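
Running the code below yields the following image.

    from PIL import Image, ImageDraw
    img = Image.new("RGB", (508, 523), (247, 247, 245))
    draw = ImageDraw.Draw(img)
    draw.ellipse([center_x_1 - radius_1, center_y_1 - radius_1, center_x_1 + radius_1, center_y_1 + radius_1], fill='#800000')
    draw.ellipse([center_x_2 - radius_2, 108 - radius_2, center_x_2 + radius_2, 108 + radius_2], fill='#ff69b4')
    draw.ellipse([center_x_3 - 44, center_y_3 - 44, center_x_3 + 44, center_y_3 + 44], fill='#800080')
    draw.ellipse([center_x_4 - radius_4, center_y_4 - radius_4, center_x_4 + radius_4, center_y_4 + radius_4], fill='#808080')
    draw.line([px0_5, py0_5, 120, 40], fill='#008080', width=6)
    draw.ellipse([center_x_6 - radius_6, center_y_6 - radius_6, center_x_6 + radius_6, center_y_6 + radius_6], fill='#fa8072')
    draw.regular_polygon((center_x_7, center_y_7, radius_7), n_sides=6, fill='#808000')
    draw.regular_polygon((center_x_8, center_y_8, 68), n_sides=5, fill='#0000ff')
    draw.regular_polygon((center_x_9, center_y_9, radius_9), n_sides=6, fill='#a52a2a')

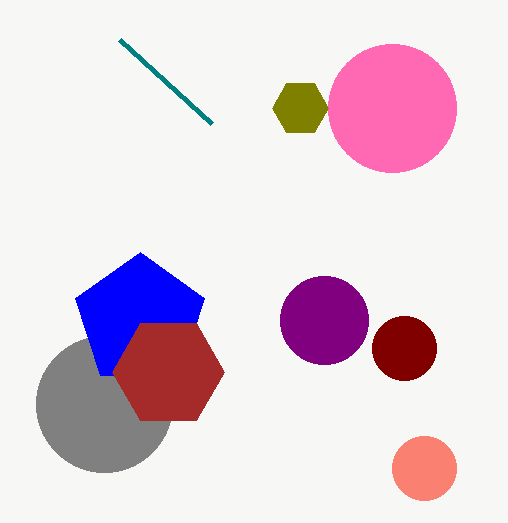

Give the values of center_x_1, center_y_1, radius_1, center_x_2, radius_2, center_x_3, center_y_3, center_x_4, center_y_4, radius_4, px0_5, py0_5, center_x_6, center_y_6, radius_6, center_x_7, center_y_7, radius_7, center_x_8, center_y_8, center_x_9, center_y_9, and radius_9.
center_x_1 = 404
center_y_1 = 348
radius_1 = 32
center_x_2 = 392
radius_2 = 64
center_x_3 = 324
center_y_3 = 320
center_x_4 = 104
center_y_4 = 404
radius_4 = 68
px0_5 = 212
py0_5 = 124
center_x_6 = 424
center_y_6 = 468
radius_6 = 32
center_x_7 = 300
center_y_7 = 108
radius_7 = 28
center_x_8 = 140
center_y_8 = 320
center_x_9 = 168
center_y_9 = 372
radius_9 = 56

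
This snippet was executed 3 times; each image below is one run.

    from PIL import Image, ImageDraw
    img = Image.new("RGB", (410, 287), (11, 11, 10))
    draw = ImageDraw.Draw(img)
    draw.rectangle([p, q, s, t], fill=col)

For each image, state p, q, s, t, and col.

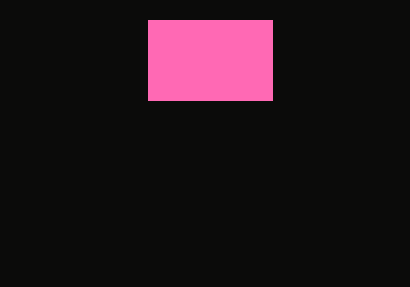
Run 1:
p = 148, q = 20, s = 272, t = 100, col = 'hotpink'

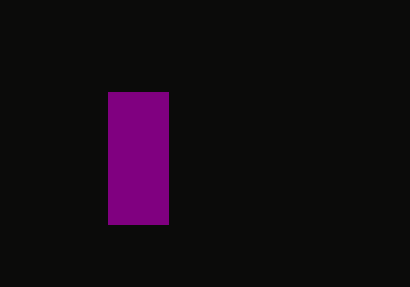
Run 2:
p = 108
q = 92
s = 168
t = 224
col = 'purple'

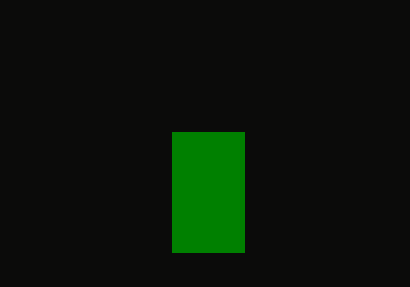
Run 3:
p = 172
q = 132
s = 244
t = 252
col = 'green'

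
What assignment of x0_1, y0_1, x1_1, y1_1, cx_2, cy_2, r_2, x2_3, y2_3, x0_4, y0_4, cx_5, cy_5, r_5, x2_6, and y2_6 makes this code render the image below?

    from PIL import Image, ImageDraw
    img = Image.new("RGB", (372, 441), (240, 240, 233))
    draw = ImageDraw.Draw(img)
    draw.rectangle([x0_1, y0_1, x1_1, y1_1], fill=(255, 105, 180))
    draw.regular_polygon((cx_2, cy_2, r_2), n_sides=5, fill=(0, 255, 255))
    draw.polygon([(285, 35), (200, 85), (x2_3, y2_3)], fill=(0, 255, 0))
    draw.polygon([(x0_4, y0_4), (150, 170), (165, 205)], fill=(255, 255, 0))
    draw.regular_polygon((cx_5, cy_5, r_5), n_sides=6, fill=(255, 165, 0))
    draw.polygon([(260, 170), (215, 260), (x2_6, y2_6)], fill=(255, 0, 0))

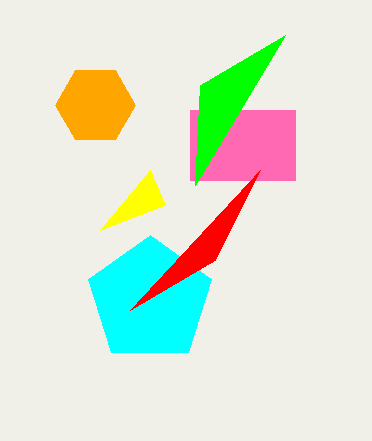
x0_1 = 190
y0_1 = 110
x1_1 = 295
y1_1 = 180
cx_2 = 150
cy_2 = 300
r_2 = 65
x2_3 = 195
y2_3 = 185
x0_4 = 100
y0_4 = 230
cx_5 = 95
cy_5 = 105
r_5 = 40
x2_6 = 130
y2_6 = 310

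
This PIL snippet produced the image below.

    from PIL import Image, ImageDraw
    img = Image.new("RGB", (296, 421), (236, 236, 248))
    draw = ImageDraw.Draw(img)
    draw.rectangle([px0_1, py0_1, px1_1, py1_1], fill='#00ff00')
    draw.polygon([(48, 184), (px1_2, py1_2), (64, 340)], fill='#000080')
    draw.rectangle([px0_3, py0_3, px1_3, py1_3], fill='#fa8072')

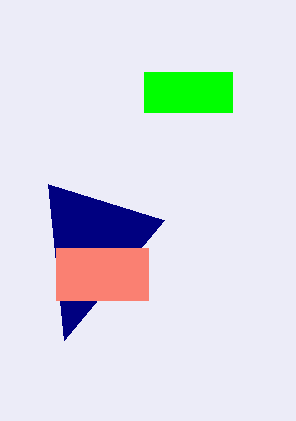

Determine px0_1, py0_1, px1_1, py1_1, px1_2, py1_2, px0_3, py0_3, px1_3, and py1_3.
px0_1 = 144, py0_1 = 72, px1_1 = 232, py1_1 = 112, px1_2 = 164, py1_2 = 220, px0_3 = 56, py0_3 = 248, px1_3 = 148, py1_3 = 300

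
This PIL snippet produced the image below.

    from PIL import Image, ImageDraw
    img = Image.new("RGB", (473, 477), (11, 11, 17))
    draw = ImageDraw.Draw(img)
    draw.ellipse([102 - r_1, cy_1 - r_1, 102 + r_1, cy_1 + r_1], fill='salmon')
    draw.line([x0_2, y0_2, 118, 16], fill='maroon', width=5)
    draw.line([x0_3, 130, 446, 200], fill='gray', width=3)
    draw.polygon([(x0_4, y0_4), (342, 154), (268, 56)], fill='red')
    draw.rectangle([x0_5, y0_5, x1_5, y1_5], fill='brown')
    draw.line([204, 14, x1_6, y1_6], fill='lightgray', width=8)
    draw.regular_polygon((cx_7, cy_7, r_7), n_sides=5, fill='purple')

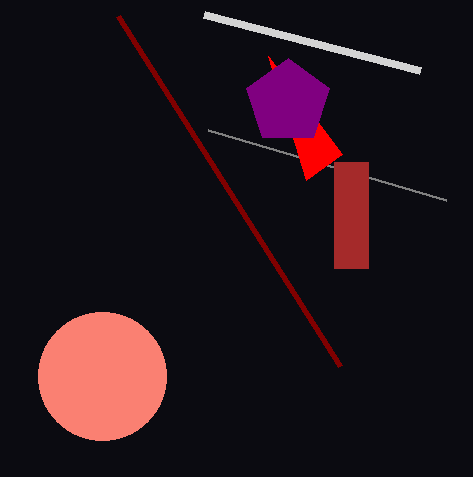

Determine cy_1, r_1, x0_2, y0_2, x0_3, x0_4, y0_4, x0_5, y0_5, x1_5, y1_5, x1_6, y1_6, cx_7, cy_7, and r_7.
cy_1 = 376, r_1 = 64, x0_2 = 340, y0_2 = 366, x0_3 = 208, x0_4 = 306, y0_4 = 180, x0_5 = 334, y0_5 = 162, x1_5 = 368, y1_5 = 268, x1_6 = 420, y1_6 = 70, cx_7 = 288, cy_7 = 102, r_7 = 44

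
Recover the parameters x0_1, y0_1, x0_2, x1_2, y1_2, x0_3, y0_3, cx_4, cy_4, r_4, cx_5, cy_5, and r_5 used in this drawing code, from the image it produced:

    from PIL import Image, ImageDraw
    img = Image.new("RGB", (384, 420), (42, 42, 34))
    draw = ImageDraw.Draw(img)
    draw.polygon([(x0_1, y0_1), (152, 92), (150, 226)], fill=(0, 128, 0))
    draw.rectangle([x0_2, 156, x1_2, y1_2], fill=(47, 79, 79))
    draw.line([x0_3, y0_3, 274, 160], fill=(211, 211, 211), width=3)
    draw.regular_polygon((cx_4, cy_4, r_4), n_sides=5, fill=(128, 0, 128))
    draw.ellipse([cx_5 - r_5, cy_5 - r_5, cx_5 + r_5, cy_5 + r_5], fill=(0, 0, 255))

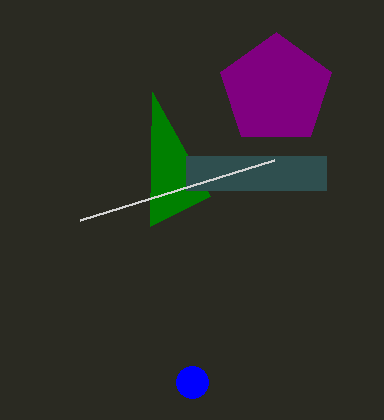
x0_1 = 210, y0_1 = 196, x0_2 = 186, x1_2 = 326, y1_2 = 190, x0_3 = 80, y0_3 = 220, cx_4 = 276, cy_4 = 90, r_4 = 58, cx_5 = 192, cy_5 = 382, r_5 = 16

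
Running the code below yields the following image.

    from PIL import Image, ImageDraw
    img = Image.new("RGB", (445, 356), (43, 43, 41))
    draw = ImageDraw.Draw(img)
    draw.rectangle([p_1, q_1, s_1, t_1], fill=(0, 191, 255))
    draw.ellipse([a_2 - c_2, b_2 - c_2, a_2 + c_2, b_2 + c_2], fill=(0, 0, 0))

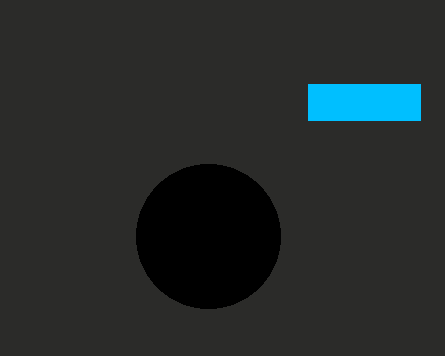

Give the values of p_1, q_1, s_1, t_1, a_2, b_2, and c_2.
p_1 = 308
q_1 = 84
s_1 = 420
t_1 = 120
a_2 = 208
b_2 = 236
c_2 = 72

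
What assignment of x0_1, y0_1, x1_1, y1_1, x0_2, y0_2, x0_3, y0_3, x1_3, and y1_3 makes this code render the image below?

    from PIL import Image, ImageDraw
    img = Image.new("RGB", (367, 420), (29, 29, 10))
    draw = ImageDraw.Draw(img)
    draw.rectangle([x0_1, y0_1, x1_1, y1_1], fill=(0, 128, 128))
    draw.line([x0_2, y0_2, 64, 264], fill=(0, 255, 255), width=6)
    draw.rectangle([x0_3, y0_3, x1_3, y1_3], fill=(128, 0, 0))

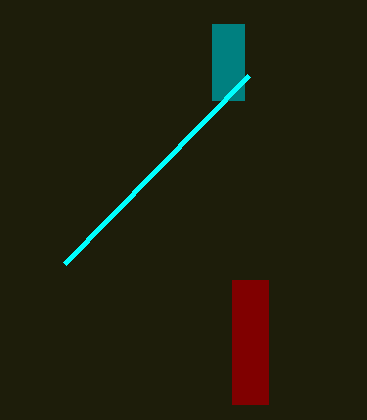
x0_1 = 212
y0_1 = 24
x1_1 = 244
y1_1 = 100
x0_2 = 248
y0_2 = 76
x0_3 = 232
y0_3 = 280
x1_3 = 268
y1_3 = 404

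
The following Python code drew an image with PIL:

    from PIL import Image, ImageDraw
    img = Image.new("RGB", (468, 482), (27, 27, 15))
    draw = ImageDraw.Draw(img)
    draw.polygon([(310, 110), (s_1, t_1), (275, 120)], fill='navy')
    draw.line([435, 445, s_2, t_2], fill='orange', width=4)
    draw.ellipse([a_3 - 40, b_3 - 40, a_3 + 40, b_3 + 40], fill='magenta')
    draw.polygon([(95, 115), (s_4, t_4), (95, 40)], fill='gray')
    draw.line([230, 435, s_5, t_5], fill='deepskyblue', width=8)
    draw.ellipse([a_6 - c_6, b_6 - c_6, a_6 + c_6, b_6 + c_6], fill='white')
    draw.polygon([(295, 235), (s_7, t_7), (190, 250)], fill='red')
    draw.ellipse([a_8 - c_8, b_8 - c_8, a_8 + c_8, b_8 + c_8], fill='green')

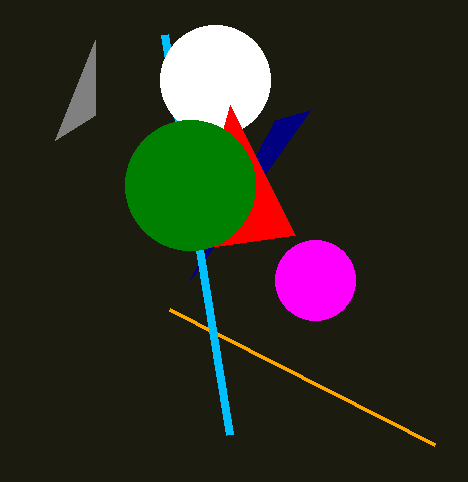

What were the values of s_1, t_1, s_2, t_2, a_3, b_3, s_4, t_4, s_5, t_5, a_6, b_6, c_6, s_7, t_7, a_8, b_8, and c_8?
s_1 = 190; t_1 = 280; s_2 = 170; t_2 = 310; a_3 = 315; b_3 = 280; s_4 = 55; t_4 = 140; s_5 = 165; t_5 = 35; a_6 = 215; b_6 = 80; c_6 = 55; s_7 = 230; t_7 = 105; a_8 = 190; b_8 = 185; c_8 = 65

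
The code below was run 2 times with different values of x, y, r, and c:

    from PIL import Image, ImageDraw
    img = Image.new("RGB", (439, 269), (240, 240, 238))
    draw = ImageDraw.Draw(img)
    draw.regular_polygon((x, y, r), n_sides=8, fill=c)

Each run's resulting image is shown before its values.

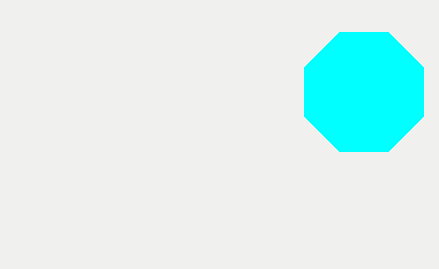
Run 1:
x = 364, y = 92, r = 64, c = 'cyan'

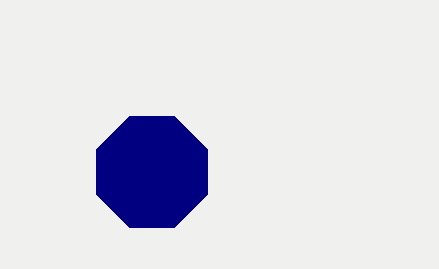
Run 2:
x = 152
y = 172
r = 60
c = 'navy'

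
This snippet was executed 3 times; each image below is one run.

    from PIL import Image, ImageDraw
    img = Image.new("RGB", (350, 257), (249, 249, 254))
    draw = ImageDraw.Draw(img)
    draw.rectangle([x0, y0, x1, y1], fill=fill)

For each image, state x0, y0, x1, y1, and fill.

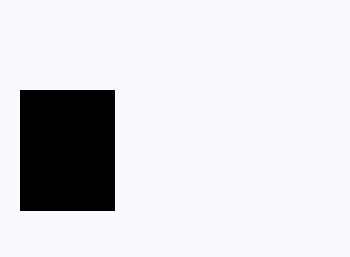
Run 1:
x0 = 20; y0 = 90; x1 = 114; y1 = 210; fill = 'black'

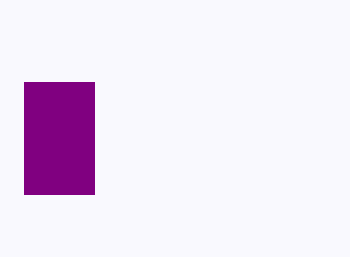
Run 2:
x0 = 24; y0 = 82; x1 = 94; y1 = 194; fill = 'purple'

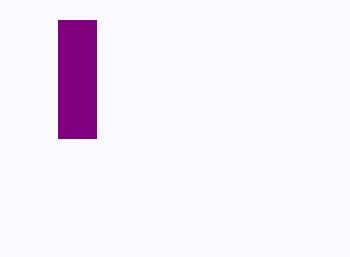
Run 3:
x0 = 58, y0 = 20, x1 = 96, y1 = 138, fill = 'purple'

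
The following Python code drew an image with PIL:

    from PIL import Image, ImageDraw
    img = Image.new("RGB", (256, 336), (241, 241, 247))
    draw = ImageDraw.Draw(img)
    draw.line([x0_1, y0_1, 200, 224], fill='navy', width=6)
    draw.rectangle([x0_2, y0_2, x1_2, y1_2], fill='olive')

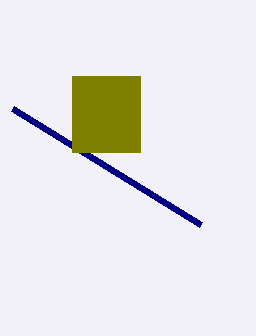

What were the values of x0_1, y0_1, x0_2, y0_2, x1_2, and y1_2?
x0_1 = 12
y0_1 = 108
x0_2 = 72
y0_2 = 76
x1_2 = 140
y1_2 = 152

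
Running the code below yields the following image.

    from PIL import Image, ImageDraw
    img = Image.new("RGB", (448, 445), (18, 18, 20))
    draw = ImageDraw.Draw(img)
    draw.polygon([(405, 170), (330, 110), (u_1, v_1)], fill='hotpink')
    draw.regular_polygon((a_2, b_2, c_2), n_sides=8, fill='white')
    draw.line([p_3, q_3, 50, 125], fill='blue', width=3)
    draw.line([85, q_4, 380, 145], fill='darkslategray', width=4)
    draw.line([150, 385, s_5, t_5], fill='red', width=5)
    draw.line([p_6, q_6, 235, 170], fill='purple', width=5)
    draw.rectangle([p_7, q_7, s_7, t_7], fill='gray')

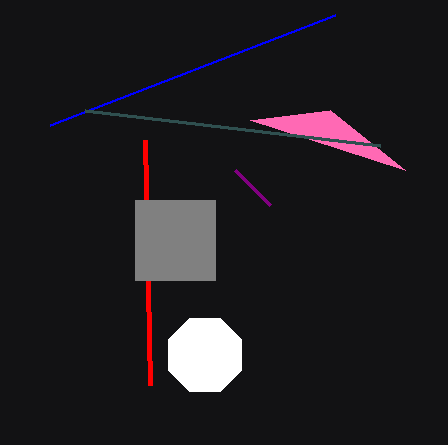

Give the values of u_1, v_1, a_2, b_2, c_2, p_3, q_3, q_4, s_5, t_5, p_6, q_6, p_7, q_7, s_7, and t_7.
u_1 = 250
v_1 = 120
a_2 = 205
b_2 = 355
c_2 = 40
p_3 = 335
q_3 = 15
q_4 = 110
s_5 = 145
t_5 = 140
p_6 = 270
q_6 = 205
p_7 = 135
q_7 = 200
s_7 = 215
t_7 = 280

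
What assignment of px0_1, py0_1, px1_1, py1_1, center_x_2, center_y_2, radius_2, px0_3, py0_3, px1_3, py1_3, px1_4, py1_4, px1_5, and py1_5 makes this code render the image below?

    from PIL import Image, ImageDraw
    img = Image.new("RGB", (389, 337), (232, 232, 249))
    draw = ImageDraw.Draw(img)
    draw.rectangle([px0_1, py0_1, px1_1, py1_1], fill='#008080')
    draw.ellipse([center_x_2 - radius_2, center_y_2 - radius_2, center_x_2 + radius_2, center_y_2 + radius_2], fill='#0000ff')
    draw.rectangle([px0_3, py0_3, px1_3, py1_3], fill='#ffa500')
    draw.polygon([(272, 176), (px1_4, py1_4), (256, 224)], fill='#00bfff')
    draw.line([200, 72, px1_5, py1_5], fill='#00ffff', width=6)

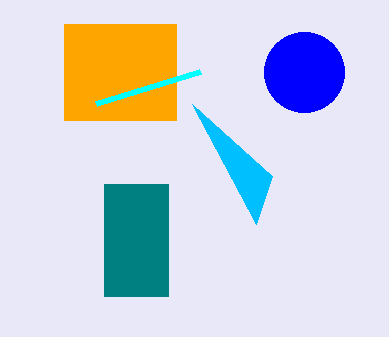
px0_1 = 104, py0_1 = 184, px1_1 = 168, py1_1 = 296, center_x_2 = 304, center_y_2 = 72, radius_2 = 40, px0_3 = 64, py0_3 = 24, px1_3 = 176, py1_3 = 120, px1_4 = 192, py1_4 = 104, px1_5 = 96, py1_5 = 104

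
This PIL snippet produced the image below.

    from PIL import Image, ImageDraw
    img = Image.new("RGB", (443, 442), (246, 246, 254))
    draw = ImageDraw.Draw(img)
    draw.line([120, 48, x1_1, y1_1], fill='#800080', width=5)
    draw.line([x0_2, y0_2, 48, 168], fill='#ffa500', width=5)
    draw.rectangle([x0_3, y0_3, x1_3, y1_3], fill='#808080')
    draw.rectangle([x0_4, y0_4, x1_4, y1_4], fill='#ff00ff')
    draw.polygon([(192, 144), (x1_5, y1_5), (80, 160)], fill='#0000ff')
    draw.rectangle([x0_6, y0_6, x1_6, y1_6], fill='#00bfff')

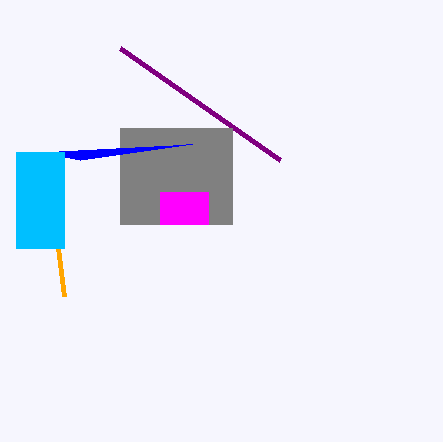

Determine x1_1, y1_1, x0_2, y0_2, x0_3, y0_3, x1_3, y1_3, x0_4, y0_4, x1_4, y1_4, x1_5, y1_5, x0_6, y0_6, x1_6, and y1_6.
x1_1 = 280, y1_1 = 160, x0_2 = 64, y0_2 = 296, x0_3 = 120, y0_3 = 128, x1_3 = 232, y1_3 = 224, x0_4 = 160, y0_4 = 192, x1_4 = 208, y1_4 = 224, x1_5 = 40, y1_5 = 152, x0_6 = 16, y0_6 = 152, x1_6 = 64, y1_6 = 248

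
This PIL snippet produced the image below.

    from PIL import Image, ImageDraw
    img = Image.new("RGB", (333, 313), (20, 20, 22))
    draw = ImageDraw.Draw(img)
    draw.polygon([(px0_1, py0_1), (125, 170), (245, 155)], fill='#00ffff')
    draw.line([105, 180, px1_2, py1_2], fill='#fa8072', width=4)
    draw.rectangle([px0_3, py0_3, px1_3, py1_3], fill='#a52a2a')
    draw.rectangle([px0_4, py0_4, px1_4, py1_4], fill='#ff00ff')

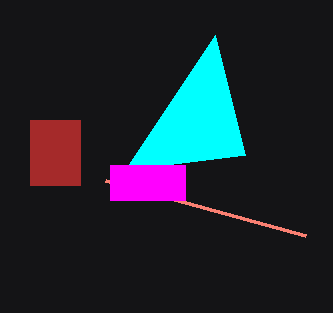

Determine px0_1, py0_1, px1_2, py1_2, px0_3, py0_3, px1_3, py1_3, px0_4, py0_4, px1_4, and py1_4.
px0_1 = 215
py0_1 = 35
px1_2 = 305
py1_2 = 235
px0_3 = 30
py0_3 = 120
px1_3 = 80
py1_3 = 185
px0_4 = 110
py0_4 = 165
px1_4 = 185
py1_4 = 200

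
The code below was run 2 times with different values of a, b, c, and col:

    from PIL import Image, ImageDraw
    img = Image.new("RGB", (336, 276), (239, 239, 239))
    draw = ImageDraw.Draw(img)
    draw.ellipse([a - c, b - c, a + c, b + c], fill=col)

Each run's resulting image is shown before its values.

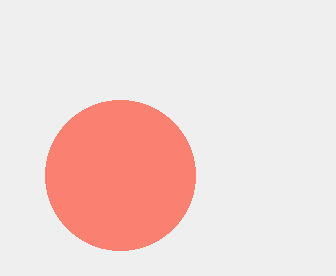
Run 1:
a = 120, b = 175, c = 75, col = 'salmon'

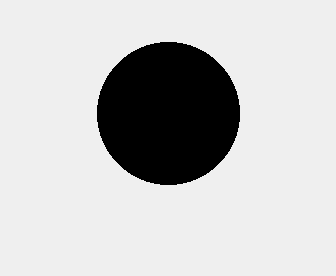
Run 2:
a = 168, b = 113, c = 71, col = 'black'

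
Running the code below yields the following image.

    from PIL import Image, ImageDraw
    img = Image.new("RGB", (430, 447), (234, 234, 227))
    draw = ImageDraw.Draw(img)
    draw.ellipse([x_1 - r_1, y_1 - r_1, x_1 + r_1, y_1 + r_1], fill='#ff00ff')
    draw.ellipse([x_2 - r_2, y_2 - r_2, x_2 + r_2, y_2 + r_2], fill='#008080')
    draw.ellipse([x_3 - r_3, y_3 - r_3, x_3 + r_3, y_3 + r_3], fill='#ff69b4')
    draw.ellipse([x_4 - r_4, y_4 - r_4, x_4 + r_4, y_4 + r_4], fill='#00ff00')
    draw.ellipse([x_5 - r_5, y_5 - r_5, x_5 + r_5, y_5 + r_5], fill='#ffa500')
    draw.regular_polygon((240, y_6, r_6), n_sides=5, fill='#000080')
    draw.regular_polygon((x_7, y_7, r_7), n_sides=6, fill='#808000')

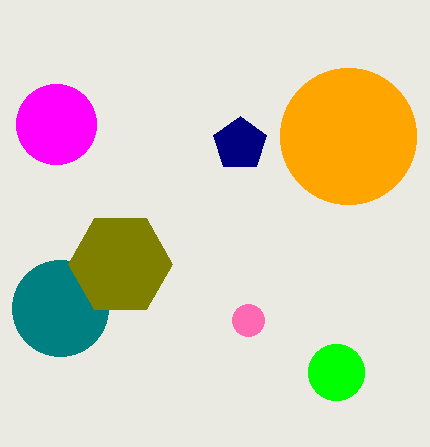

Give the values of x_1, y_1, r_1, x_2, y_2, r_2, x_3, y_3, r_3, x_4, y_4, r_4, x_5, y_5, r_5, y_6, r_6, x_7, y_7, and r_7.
x_1 = 56, y_1 = 124, r_1 = 40, x_2 = 60, y_2 = 308, r_2 = 48, x_3 = 248, y_3 = 320, r_3 = 16, x_4 = 336, y_4 = 372, r_4 = 28, x_5 = 348, y_5 = 136, r_5 = 68, y_6 = 144, r_6 = 28, x_7 = 120, y_7 = 264, r_7 = 52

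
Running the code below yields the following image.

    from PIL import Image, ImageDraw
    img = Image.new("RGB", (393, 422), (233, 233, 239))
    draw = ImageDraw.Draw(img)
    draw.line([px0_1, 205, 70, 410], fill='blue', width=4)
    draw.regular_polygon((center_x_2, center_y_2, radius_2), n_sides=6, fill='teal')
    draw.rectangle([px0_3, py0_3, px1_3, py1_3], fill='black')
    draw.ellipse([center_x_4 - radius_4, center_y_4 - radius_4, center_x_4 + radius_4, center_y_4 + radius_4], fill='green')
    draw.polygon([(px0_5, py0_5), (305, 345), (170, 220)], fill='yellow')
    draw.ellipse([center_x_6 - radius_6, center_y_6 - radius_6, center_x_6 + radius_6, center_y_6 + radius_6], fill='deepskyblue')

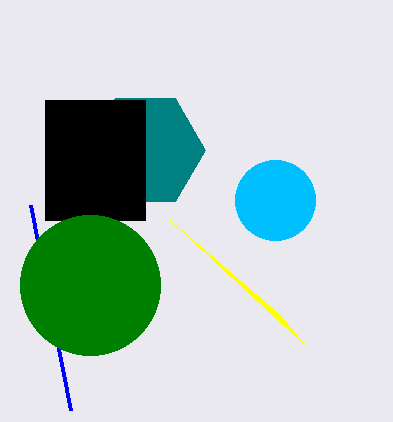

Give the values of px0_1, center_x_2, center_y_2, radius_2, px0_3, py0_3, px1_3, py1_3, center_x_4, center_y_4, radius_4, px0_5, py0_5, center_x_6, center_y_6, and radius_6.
px0_1 = 30
center_x_2 = 145
center_y_2 = 150
radius_2 = 60
px0_3 = 45
py0_3 = 100
px1_3 = 145
py1_3 = 220
center_x_4 = 90
center_y_4 = 285
radius_4 = 70
px0_5 = 280
py0_5 = 315
center_x_6 = 275
center_y_6 = 200
radius_6 = 40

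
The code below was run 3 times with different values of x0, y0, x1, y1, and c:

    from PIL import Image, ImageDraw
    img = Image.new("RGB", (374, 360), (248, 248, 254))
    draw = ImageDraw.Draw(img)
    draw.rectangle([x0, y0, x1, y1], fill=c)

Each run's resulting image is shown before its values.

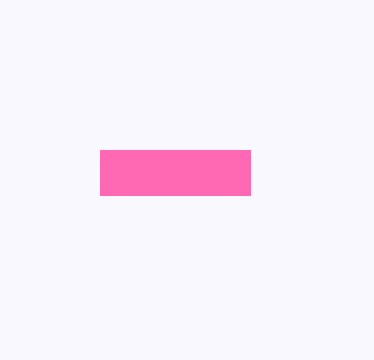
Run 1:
x0 = 100
y0 = 150
x1 = 250
y1 = 195
c = 'hotpink'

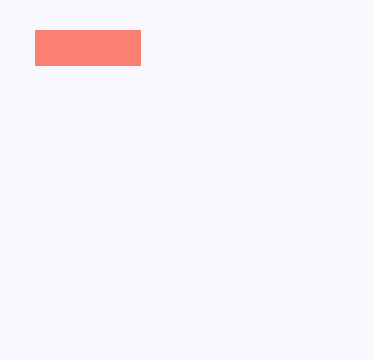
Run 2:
x0 = 35; y0 = 30; x1 = 140; y1 = 65; c = 'salmon'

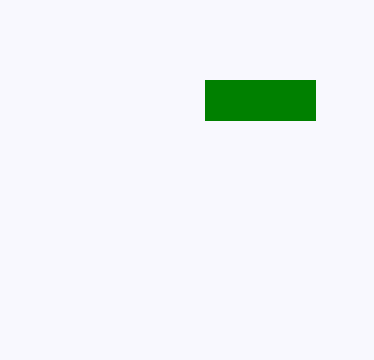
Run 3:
x0 = 205
y0 = 80
x1 = 315
y1 = 120
c = 'green'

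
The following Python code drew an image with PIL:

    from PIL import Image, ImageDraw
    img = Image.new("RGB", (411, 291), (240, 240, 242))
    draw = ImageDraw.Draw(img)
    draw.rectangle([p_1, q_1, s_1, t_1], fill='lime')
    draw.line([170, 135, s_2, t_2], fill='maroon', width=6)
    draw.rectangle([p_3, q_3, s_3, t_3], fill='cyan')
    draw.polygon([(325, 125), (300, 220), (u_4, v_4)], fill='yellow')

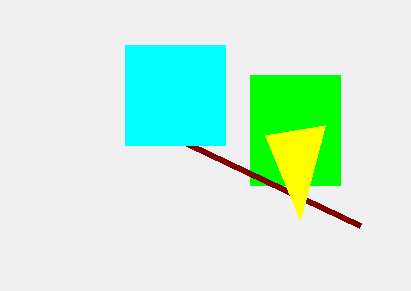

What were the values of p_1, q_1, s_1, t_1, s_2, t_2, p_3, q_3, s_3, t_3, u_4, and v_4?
p_1 = 250, q_1 = 75, s_1 = 340, t_1 = 185, s_2 = 360, t_2 = 225, p_3 = 125, q_3 = 45, s_3 = 225, t_3 = 145, u_4 = 265, v_4 = 135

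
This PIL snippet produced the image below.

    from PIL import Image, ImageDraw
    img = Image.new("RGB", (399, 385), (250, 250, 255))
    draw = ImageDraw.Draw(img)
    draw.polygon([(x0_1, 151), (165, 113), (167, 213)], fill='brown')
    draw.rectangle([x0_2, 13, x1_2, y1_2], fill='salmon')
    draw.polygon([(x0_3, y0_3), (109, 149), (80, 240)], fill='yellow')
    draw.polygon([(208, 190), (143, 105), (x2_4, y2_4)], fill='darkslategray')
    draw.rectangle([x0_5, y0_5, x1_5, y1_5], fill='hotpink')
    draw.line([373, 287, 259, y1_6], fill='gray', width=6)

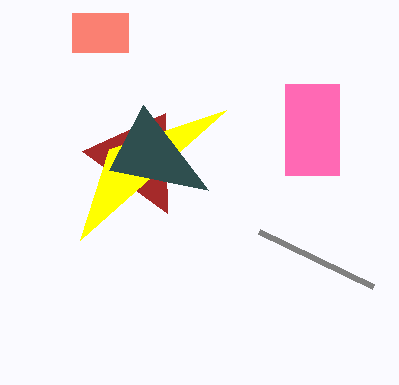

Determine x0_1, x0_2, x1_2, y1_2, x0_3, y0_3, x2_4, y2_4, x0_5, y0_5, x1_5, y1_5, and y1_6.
x0_1 = 82
x0_2 = 72
x1_2 = 128
y1_2 = 52
x0_3 = 226
y0_3 = 110
x2_4 = 109
y2_4 = 170
x0_5 = 285
y0_5 = 84
x1_5 = 339
y1_5 = 175
y1_6 = 232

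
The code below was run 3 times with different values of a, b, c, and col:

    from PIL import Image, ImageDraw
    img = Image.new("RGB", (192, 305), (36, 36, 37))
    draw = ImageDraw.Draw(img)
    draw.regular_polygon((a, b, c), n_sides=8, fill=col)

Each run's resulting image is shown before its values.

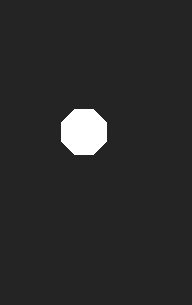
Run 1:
a = 84
b = 132
c = 24
col = 'white'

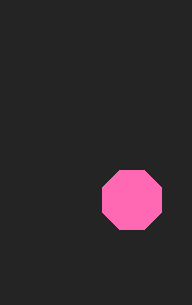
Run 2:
a = 132
b = 200
c = 32
col = 'hotpink'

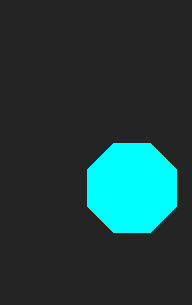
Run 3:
a = 132, b = 188, c = 48, col = 'cyan'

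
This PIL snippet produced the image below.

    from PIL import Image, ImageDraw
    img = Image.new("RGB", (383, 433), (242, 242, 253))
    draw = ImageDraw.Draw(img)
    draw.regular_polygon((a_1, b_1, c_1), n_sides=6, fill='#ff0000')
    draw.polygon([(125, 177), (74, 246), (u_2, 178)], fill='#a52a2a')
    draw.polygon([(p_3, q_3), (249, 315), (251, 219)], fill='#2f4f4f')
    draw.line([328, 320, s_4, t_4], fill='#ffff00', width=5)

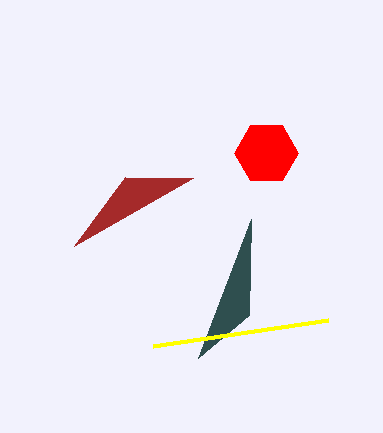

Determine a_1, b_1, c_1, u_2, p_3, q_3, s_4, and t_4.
a_1 = 266
b_1 = 153
c_1 = 32
u_2 = 193
p_3 = 198
q_3 = 358
s_4 = 153
t_4 = 346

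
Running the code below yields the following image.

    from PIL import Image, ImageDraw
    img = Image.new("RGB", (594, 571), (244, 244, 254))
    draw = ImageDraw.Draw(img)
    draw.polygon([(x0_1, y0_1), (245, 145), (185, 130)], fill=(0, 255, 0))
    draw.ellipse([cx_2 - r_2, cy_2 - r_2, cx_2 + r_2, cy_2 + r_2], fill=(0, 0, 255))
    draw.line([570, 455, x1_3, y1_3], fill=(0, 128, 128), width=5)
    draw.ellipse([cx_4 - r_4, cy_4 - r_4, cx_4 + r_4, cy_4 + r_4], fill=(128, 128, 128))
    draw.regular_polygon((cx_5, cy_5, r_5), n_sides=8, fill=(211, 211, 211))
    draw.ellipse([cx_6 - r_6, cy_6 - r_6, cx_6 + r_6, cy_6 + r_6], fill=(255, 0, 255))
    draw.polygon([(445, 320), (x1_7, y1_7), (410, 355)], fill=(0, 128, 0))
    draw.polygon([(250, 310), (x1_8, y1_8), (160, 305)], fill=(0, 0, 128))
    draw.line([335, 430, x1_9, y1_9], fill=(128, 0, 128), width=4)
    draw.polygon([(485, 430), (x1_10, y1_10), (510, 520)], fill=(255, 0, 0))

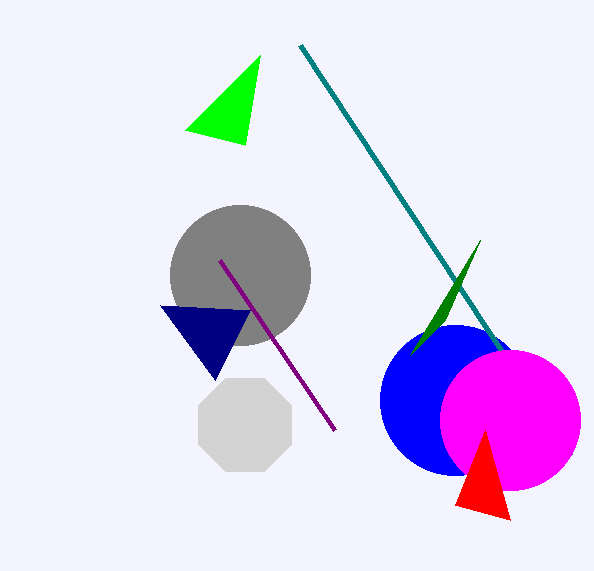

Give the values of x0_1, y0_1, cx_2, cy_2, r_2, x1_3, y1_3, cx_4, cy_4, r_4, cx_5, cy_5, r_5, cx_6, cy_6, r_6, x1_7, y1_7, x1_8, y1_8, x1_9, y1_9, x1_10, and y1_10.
x0_1 = 260, y0_1 = 55, cx_2 = 455, cy_2 = 400, r_2 = 75, x1_3 = 300, y1_3 = 45, cx_4 = 240, cy_4 = 275, r_4 = 70, cx_5 = 245, cy_5 = 425, r_5 = 50, cx_6 = 510, cy_6 = 420, r_6 = 70, x1_7 = 480, y1_7 = 240, x1_8 = 215, y1_8 = 380, x1_9 = 220, y1_9 = 260, x1_10 = 455, y1_10 = 505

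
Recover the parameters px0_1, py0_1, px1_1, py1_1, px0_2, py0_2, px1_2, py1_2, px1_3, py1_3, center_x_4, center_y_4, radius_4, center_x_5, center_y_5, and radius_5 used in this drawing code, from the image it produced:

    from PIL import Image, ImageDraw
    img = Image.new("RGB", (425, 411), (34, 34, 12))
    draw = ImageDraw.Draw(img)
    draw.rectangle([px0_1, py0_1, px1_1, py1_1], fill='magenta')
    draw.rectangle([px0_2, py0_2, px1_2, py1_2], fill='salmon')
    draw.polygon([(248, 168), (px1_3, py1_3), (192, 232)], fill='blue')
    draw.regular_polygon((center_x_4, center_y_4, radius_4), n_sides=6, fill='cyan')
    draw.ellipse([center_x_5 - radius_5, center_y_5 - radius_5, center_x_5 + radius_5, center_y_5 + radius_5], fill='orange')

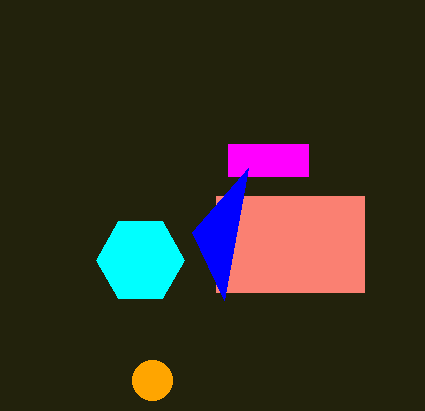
px0_1 = 228, py0_1 = 144, px1_1 = 308, py1_1 = 176, px0_2 = 216, py0_2 = 196, px1_2 = 364, py1_2 = 292, px1_3 = 224, py1_3 = 300, center_x_4 = 140, center_y_4 = 260, radius_4 = 44, center_x_5 = 152, center_y_5 = 380, radius_5 = 20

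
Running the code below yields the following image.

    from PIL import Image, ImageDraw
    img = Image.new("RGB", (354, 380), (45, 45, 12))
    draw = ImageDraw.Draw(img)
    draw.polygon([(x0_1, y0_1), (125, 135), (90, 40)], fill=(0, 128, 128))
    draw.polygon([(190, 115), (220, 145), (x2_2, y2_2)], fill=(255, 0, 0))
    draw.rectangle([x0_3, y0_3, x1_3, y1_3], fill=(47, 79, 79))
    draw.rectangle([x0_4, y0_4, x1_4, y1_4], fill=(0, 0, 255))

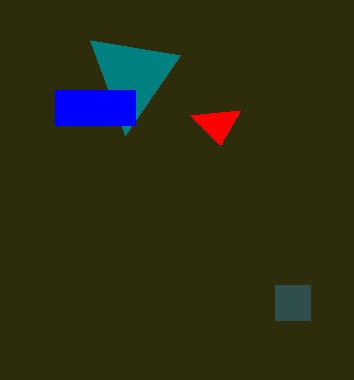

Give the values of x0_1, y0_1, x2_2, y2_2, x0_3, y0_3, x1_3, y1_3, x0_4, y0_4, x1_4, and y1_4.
x0_1 = 180; y0_1 = 55; x2_2 = 240; y2_2 = 110; x0_3 = 275; y0_3 = 285; x1_3 = 310; y1_3 = 320; x0_4 = 55; y0_4 = 90; x1_4 = 135; y1_4 = 125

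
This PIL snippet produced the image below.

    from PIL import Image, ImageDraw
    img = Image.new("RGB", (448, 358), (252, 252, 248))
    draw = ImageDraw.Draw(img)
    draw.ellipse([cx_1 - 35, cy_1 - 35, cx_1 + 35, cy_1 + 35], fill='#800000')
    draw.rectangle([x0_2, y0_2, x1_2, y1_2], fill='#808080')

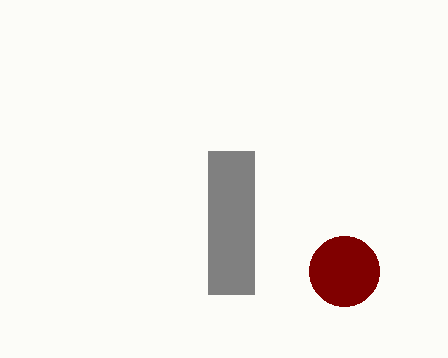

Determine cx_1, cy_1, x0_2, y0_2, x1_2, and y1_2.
cx_1 = 344, cy_1 = 271, x0_2 = 208, y0_2 = 151, x1_2 = 254, y1_2 = 294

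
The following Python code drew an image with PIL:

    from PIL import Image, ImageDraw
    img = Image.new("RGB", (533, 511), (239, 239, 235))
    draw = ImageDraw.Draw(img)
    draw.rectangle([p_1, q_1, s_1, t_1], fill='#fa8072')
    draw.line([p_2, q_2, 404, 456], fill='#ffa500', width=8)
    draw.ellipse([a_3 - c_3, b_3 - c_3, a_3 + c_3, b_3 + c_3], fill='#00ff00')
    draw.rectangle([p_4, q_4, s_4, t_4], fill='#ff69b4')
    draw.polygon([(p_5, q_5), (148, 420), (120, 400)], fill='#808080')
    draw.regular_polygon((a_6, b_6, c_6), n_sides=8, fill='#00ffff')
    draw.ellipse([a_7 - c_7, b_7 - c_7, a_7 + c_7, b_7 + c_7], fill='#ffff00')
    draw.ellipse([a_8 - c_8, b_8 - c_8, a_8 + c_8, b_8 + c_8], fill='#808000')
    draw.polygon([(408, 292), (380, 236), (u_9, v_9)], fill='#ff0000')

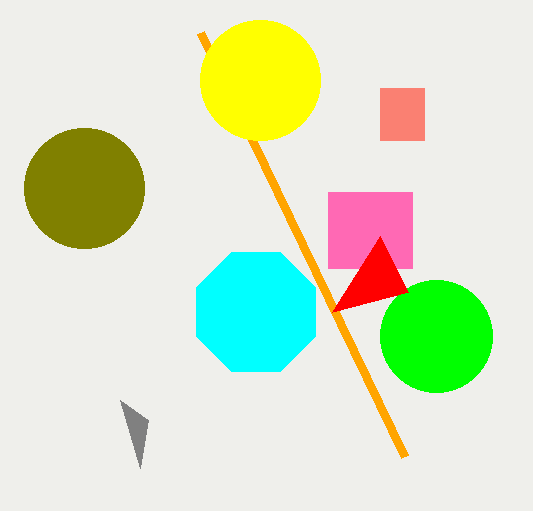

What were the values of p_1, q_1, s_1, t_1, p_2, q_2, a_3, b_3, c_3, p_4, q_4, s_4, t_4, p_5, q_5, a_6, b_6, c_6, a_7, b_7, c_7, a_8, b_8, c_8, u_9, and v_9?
p_1 = 380; q_1 = 88; s_1 = 424; t_1 = 140; p_2 = 200; q_2 = 32; a_3 = 436; b_3 = 336; c_3 = 56; p_4 = 328; q_4 = 192; s_4 = 412; t_4 = 268; p_5 = 140; q_5 = 468; a_6 = 256; b_6 = 312; c_6 = 64; a_7 = 260; b_7 = 80; c_7 = 60; a_8 = 84; b_8 = 188; c_8 = 60; u_9 = 332; v_9 = 312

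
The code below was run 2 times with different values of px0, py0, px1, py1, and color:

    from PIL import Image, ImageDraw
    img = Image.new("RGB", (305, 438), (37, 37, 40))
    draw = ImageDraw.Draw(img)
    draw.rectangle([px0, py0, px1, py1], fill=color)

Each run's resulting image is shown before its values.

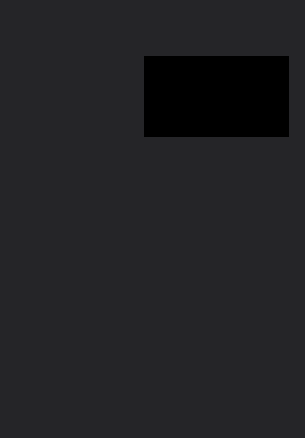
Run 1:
px0 = 144; py0 = 56; px1 = 288; py1 = 136; color = 'black'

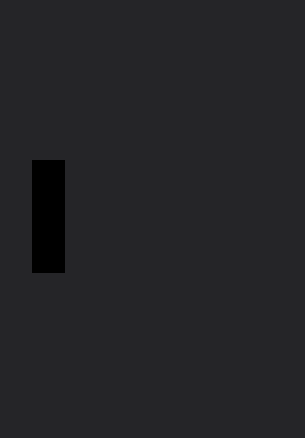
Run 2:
px0 = 32
py0 = 160
px1 = 64
py1 = 272
color = 'black'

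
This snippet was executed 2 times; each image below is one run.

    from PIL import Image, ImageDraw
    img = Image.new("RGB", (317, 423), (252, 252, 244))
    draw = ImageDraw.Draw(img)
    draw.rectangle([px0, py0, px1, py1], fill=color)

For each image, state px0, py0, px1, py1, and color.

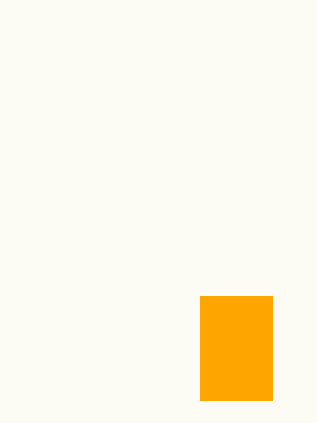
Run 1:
px0 = 200
py0 = 296
px1 = 272
py1 = 400
color = 'orange'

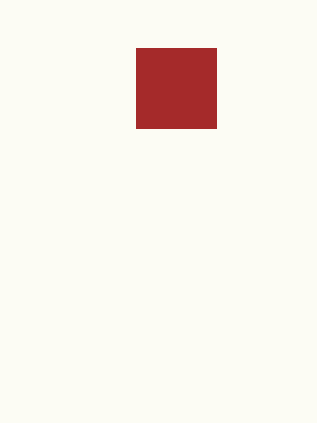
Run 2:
px0 = 136, py0 = 48, px1 = 216, py1 = 128, color = 'brown'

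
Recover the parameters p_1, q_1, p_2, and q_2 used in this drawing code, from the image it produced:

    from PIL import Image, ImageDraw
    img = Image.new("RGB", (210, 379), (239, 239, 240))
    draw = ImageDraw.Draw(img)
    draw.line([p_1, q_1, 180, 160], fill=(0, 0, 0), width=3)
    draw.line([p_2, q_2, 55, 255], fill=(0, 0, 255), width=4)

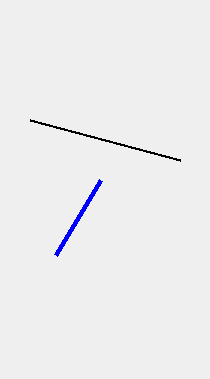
p_1 = 30; q_1 = 120; p_2 = 100; q_2 = 180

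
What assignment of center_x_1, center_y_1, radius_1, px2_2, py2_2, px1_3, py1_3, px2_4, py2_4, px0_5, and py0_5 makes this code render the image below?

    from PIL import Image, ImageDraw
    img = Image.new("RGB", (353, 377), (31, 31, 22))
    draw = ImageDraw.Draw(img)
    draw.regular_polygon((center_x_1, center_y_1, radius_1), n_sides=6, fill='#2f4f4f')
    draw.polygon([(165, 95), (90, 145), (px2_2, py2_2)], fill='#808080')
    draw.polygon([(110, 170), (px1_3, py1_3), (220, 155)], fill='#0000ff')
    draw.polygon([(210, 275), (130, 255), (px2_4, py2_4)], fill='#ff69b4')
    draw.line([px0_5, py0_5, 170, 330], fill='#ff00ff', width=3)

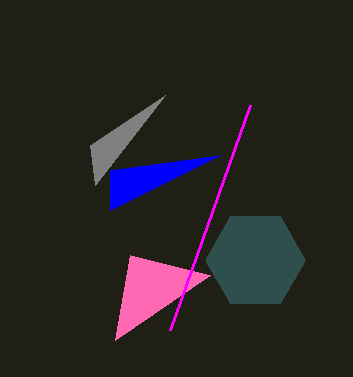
center_x_1 = 255; center_y_1 = 260; radius_1 = 50; px2_2 = 95; py2_2 = 185; px1_3 = 110; py1_3 = 210; px2_4 = 115; py2_4 = 340; px0_5 = 250; py0_5 = 105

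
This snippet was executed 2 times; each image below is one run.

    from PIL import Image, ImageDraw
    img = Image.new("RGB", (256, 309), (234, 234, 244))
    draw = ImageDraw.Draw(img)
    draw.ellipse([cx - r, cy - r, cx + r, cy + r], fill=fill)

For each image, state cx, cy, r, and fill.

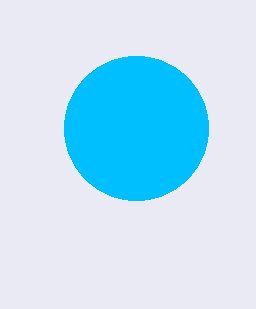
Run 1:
cx = 136, cy = 128, r = 72, fill = 'deepskyblue'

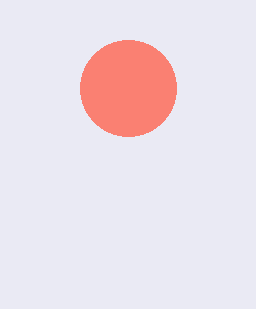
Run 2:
cx = 128; cy = 88; r = 48; fill = 'salmon'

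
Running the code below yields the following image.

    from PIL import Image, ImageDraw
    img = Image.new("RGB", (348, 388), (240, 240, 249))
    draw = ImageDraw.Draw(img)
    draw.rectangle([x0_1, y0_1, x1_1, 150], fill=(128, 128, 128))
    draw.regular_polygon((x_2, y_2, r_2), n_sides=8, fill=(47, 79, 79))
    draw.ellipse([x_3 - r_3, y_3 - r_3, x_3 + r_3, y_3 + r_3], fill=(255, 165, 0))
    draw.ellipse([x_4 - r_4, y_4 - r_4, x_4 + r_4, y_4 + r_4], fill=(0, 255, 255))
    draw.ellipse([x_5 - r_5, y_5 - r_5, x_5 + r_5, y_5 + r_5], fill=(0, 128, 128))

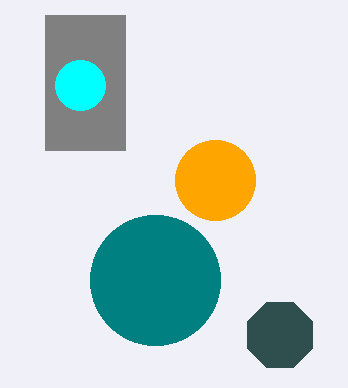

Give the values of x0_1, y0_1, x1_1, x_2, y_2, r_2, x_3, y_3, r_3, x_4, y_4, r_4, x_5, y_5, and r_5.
x0_1 = 45
y0_1 = 15
x1_1 = 125
x_2 = 280
y_2 = 335
r_2 = 35
x_3 = 215
y_3 = 180
r_3 = 40
x_4 = 80
y_4 = 85
r_4 = 25
x_5 = 155
y_5 = 280
r_5 = 65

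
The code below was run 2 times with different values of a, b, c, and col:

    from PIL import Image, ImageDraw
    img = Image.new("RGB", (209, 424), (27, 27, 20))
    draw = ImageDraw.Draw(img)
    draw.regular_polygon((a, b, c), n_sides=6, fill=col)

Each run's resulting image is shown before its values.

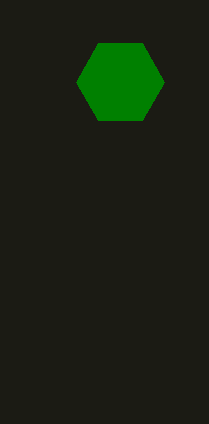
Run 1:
a = 120; b = 82; c = 44; col = 'green'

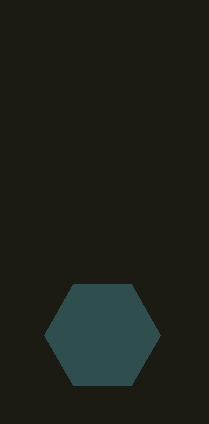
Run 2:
a = 102, b = 335, c = 58, col = 'darkslategray'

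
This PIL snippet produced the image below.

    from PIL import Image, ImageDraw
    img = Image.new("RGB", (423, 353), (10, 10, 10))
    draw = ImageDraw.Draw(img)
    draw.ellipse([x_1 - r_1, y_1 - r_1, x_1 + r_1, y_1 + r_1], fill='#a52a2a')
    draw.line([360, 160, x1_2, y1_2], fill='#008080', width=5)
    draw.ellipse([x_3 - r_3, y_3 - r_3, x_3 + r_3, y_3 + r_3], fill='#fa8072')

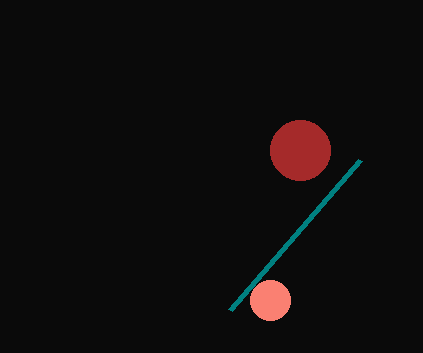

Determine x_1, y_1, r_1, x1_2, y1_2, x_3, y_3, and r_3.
x_1 = 300; y_1 = 150; r_1 = 30; x1_2 = 230; y1_2 = 310; x_3 = 270; y_3 = 300; r_3 = 20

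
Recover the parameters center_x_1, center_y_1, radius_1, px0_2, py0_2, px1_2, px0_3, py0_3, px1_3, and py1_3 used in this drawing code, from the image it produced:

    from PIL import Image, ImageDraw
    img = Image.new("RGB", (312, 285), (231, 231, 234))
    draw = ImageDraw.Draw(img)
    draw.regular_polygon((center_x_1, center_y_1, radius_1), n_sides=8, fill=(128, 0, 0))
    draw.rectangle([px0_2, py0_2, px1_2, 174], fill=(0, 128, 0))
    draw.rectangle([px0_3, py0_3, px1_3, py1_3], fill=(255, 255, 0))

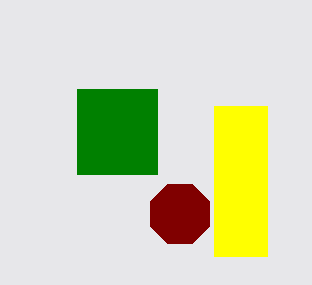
center_x_1 = 180, center_y_1 = 214, radius_1 = 32, px0_2 = 77, py0_2 = 89, px1_2 = 157, px0_3 = 214, py0_3 = 106, px1_3 = 267, py1_3 = 256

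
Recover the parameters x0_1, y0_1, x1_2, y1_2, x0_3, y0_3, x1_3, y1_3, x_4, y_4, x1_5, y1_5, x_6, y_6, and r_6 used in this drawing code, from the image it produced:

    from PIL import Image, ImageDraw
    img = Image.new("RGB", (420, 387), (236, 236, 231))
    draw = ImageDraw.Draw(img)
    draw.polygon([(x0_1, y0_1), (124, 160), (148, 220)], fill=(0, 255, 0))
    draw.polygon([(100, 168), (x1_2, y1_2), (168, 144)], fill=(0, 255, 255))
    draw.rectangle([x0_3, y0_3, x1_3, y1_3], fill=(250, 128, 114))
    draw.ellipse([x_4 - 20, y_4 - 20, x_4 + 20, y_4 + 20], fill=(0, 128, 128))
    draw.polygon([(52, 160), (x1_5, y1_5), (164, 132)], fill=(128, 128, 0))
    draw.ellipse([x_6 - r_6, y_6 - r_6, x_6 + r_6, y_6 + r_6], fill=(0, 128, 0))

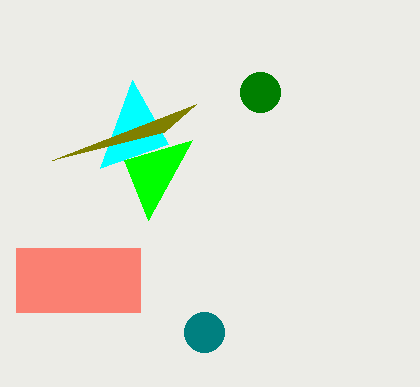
x0_1 = 192, y0_1 = 140, x1_2 = 132, y1_2 = 80, x0_3 = 16, y0_3 = 248, x1_3 = 140, y1_3 = 312, x_4 = 204, y_4 = 332, x1_5 = 196, y1_5 = 104, x_6 = 260, y_6 = 92, r_6 = 20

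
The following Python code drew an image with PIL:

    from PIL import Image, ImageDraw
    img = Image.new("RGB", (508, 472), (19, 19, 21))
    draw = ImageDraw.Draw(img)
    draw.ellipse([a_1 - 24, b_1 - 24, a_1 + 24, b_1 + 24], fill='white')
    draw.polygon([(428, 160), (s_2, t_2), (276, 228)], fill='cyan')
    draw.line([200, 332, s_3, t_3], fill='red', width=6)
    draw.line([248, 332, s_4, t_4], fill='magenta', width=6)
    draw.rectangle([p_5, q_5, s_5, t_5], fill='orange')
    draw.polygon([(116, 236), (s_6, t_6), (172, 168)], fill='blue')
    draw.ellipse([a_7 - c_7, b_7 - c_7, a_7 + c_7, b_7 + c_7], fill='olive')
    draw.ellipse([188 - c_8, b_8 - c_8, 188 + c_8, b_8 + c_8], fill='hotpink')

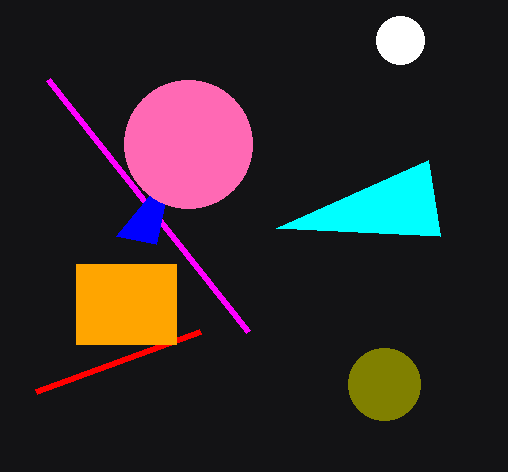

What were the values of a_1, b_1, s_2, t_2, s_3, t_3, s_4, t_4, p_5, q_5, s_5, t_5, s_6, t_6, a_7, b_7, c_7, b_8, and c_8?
a_1 = 400; b_1 = 40; s_2 = 440; t_2 = 236; s_3 = 36; t_3 = 392; s_4 = 48; t_4 = 80; p_5 = 76; q_5 = 264; s_5 = 176; t_5 = 344; s_6 = 156; t_6 = 244; a_7 = 384; b_7 = 384; c_7 = 36; b_8 = 144; c_8 = 64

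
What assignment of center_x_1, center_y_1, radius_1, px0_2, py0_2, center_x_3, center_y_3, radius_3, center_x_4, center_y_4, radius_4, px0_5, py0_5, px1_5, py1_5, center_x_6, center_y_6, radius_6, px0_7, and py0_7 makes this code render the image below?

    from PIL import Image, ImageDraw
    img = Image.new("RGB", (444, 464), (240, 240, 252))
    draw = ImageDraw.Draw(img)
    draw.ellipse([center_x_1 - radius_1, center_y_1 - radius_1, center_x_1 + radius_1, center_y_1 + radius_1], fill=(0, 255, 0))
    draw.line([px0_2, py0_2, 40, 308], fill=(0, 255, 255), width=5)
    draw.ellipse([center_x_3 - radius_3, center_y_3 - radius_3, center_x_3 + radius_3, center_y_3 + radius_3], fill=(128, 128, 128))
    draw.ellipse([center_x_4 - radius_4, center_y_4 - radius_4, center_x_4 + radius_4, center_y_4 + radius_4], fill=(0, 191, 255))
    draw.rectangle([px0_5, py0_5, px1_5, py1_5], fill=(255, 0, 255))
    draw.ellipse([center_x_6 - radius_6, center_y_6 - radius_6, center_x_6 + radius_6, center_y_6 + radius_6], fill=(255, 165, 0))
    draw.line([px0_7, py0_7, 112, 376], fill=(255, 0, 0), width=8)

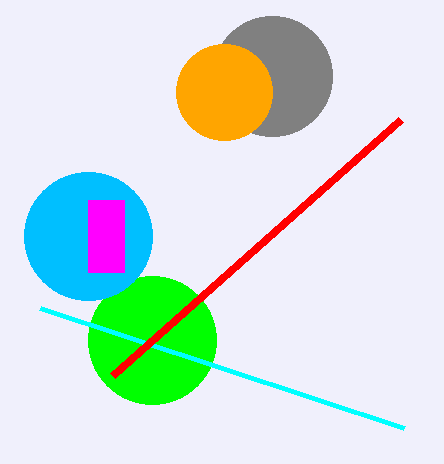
center_x_1 = 152, center_y_1 = 340, radius_1 = 64, px0_2 = 404, py0_2 = 428, center_x_3 = 272, center_y_3 = 76, radius_3 = 60, center_x_4 = 88, center_y_4 = 236, radius_4 = 64, px0_5 = 88, py0_5 = 200, px1_5 = 124, py1_5 = 272, center_x_6 = 224, center_y_6 = 92, radius_6 = 48, px0_7 = 400, py0_7 = 120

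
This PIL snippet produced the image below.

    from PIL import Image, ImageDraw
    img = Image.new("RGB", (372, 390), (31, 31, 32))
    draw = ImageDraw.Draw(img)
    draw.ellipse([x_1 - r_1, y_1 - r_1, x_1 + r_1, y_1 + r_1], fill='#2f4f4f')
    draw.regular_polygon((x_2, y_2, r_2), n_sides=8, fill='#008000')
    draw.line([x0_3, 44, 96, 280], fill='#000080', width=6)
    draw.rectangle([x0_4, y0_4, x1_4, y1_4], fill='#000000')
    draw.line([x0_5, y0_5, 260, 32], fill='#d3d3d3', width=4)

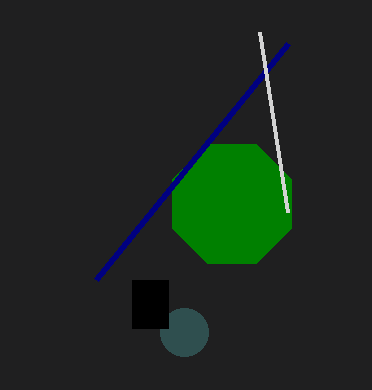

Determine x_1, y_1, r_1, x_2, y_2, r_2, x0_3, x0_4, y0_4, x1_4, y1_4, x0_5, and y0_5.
x_1 = 184
y_1 = 332
r_1 = 24
x_2 = 232
y_2 = 204
r_2 = 64
x0_3 = 288
x0_4 = 132
y0_4 = 280
x1_4 = 168
y1_4 = 328
x0_5 = 288
y0_5 = 212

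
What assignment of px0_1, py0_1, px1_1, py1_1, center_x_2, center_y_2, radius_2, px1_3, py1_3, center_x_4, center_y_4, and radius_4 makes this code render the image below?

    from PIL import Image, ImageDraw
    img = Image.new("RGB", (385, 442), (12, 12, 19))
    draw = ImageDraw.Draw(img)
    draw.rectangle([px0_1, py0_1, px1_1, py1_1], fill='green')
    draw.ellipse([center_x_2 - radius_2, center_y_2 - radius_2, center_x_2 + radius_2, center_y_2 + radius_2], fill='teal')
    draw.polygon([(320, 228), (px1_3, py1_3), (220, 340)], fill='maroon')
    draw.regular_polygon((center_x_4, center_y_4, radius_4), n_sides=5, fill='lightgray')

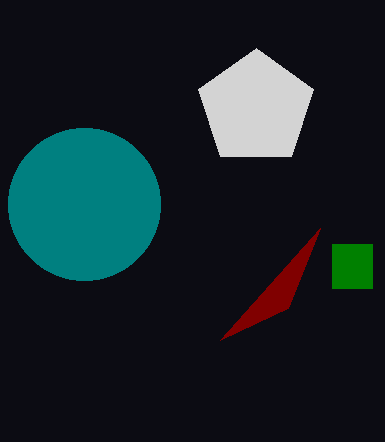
px0_1 = 332; py0_1 = 244; px1_1 = 372; py1_1 = 288; center_x_2 = 84; center_y_2 = 204; radius_2 = 76; px1_3 = 288; py1_3 = 308; center_x_4 = 256; center_y_4 = 108; radius_4 = 60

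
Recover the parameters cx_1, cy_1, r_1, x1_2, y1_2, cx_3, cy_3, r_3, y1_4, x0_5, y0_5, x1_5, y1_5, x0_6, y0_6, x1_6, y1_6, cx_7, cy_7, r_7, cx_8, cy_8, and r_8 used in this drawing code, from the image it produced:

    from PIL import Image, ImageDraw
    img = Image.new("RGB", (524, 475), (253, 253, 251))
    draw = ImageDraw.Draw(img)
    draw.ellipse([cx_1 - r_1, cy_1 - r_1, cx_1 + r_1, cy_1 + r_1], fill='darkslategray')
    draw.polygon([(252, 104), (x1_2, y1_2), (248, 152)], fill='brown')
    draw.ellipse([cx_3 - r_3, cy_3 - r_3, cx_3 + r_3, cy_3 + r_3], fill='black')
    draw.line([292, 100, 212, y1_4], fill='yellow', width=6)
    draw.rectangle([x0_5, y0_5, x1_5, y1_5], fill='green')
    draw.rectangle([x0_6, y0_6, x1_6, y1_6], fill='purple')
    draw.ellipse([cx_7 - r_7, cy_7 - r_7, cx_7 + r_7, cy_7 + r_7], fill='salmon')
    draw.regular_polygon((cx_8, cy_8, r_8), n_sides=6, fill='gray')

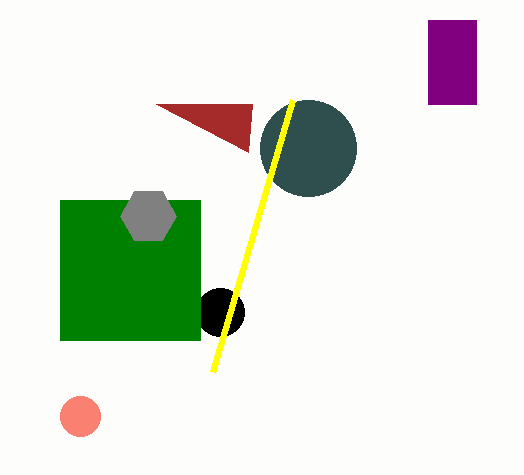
cx_1 = 308; cy_1 = 148; r_1 = 48; x1_2 = 156; y1_2 = 104; cx_3 = 220; cy_3 = 312; r_3 = 24; y1_4 = 372; x0_5 = 60; y0_5 = 200; x1_5 = 200; y1_5 = 340; x0_6 = 428; y0_6 = 20; x1_6 = 476; y1_6 = 104; cx_7 = 80; cy_7 = 416; r_7 = 20; cx_8 = 148; cy_8 = 216; r_8 = 28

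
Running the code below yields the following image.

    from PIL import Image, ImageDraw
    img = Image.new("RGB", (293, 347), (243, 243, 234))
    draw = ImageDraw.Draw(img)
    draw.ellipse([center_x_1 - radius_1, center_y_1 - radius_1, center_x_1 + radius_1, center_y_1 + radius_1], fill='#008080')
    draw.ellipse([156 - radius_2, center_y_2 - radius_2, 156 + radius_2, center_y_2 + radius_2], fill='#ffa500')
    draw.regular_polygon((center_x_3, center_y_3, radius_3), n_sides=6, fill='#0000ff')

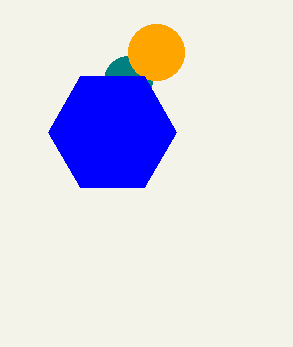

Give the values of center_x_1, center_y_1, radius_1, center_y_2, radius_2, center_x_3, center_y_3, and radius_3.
center_x_1 = 128; center_y_1 = 80; radius_1 = 24; center_y_2 = 52; radius_2 = 28; center_x_3 = 112; center_y_3 = 132; radius_3 = 64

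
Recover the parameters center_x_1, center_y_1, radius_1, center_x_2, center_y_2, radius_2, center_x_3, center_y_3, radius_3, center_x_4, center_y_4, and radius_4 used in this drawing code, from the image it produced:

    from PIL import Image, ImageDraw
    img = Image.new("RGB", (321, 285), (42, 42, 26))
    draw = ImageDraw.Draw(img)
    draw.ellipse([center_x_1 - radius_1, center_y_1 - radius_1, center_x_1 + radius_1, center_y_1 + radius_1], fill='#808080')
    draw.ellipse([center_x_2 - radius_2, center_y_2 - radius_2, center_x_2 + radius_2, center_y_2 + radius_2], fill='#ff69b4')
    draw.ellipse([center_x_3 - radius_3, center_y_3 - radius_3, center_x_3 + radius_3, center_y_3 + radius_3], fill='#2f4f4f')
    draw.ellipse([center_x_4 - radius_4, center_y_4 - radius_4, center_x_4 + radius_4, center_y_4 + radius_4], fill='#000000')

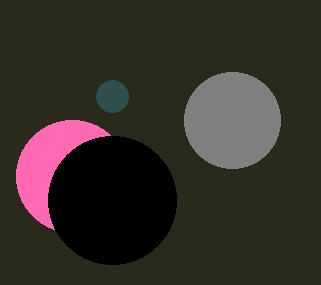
center_x_1 = 232; center_y_1 = 120; radius_1 = 48; center_x_2 = 72; center_y_2 = 176; radius_2 = 56; center_x_3 = 112; center_y_3 = 96; radius_3 = 16; center_x_4 = 112; center_y_4 = 200; radius_4 = 64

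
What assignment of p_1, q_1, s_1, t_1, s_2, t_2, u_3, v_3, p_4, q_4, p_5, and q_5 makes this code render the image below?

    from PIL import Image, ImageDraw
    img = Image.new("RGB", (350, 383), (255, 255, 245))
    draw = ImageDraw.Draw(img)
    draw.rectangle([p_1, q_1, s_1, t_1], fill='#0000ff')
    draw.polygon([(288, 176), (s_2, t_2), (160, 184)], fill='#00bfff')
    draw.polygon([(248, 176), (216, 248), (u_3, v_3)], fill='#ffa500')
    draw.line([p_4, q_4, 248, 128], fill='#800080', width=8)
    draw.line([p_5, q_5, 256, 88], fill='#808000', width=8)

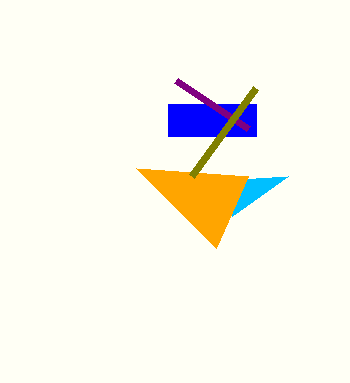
p_1 = 168, q_1 = 104, s_1 = 256, t_1 = 136, s_2 = 232, t_2 = 216, u_3 = 136, v_3 = 168, p_4 = 176, q_4 = 80, p_5 = 192, q_5 = 176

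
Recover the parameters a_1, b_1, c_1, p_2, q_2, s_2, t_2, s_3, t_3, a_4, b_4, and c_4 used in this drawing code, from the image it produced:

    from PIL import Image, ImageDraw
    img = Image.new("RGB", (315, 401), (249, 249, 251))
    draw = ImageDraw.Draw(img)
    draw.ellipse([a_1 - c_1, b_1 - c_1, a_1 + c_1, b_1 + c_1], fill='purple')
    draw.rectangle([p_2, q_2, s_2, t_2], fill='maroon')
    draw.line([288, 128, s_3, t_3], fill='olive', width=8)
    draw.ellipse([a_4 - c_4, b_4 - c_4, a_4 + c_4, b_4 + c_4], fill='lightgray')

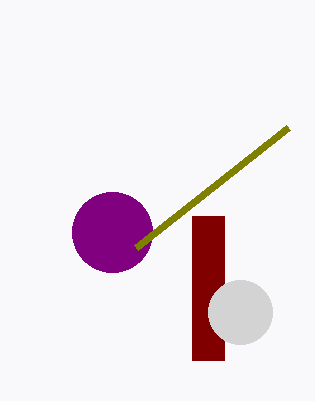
a_1 = 112, b_1 = 232, c_1 = 40, p_2 = 192, q_2 = 216, s_2 = 224, t_2 = 360, s_3 = 136, t_3 = 248, a_4 = 240, b_4 = 312, c_4 = 32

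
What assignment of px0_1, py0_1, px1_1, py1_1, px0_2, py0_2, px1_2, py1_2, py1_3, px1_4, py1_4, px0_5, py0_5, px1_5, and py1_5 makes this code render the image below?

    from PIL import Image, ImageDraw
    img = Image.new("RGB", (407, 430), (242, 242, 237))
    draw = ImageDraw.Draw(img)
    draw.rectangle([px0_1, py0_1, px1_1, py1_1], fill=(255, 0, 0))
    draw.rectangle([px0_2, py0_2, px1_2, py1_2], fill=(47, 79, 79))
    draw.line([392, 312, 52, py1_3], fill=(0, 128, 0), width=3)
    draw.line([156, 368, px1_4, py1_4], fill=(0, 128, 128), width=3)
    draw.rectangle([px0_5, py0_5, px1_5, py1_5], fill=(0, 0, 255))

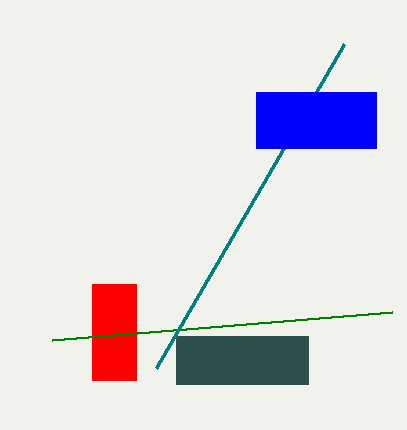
px0_1 = 92
py0_1 = 284
px1_1 = 136
py1_1 = 380
px0_2 = 176
py0_2 = 336
px1_2 = 308
py1_2 = 384
py1_3 = 340
px1_4 = 344
py1_4 = 44
px0_5 = 256
py0_5 = 92
px1_5 = 376
py1_5 = 148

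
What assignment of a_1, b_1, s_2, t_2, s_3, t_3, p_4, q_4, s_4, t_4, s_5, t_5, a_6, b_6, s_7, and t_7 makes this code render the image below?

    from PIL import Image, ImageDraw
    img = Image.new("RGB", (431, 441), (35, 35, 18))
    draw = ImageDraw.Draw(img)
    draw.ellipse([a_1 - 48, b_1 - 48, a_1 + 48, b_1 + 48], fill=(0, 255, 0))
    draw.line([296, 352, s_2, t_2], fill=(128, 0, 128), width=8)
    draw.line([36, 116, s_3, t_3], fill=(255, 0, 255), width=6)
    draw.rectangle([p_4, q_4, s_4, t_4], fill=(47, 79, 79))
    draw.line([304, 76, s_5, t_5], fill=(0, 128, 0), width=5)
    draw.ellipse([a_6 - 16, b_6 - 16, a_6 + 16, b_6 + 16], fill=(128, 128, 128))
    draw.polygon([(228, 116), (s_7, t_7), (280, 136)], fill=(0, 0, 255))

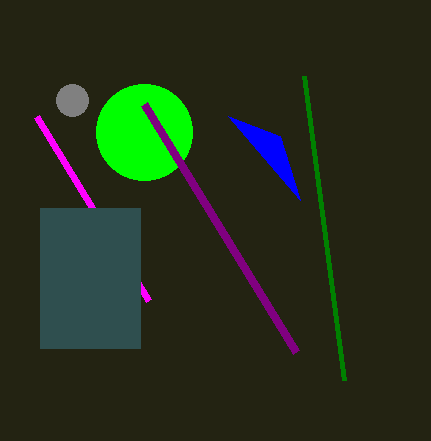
a_1 = 144
b_1 = 132
s_2 = 144
t_2 = 104
s_3 = 148
t_3 = 300
p_4 = 40
q_4 = 208
s_4 = 140
t_4 = 348
s_5 = 344
t_5 = 380
a_6 = 72
b_6 = 100
s_7 = 300
t_7 = 200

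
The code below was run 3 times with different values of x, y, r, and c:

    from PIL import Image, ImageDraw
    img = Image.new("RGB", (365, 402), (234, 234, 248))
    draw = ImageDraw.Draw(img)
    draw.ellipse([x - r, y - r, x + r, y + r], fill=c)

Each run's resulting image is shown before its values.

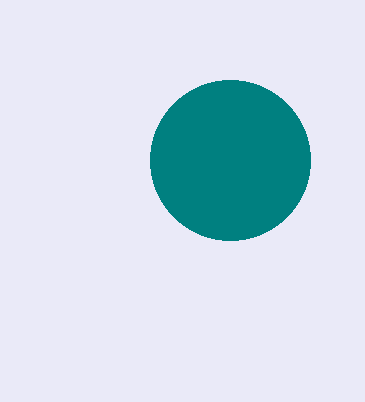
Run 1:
x = 230; y = 160; r = 80; c = 'teal'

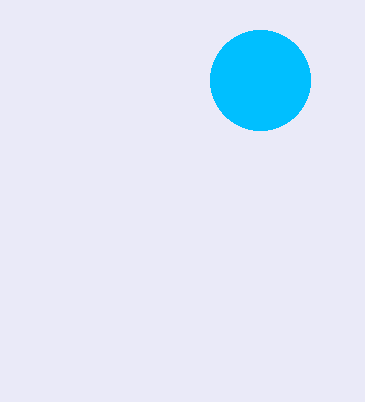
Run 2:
x = 260; y = 80; r = 50; c = 'deepskyblue'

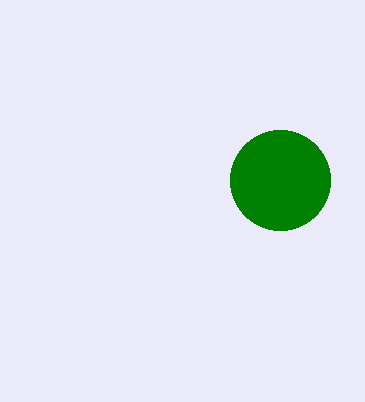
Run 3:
x = 280
y = 180
r = 50
c = 'green'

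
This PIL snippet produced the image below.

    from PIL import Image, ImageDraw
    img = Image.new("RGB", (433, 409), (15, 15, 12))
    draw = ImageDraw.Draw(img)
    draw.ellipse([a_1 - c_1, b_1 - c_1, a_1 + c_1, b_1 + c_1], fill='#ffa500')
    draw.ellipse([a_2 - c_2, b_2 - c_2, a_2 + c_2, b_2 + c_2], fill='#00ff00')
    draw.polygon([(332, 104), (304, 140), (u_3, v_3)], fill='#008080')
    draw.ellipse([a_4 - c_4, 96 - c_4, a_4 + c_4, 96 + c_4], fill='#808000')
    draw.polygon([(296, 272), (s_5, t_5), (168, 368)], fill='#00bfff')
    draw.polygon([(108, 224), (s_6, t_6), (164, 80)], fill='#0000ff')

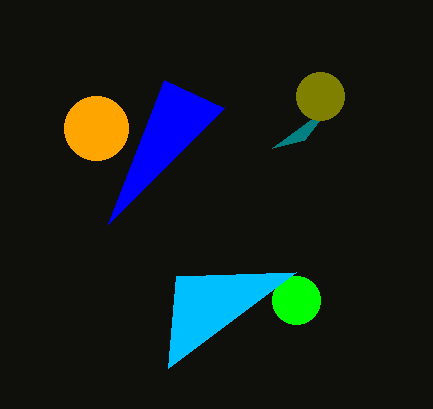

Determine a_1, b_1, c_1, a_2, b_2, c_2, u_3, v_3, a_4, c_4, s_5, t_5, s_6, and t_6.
a_1 = 96
b_1 = 128
c_1 = 32
a_2 = 296
b_2 = 300
c_2 = 24
u_3 = 272
v_3 = 148
a_4 = 320
c_4 = 24
s_5 = 176
t_5 = 276
s_6 = 224
t_6 = 108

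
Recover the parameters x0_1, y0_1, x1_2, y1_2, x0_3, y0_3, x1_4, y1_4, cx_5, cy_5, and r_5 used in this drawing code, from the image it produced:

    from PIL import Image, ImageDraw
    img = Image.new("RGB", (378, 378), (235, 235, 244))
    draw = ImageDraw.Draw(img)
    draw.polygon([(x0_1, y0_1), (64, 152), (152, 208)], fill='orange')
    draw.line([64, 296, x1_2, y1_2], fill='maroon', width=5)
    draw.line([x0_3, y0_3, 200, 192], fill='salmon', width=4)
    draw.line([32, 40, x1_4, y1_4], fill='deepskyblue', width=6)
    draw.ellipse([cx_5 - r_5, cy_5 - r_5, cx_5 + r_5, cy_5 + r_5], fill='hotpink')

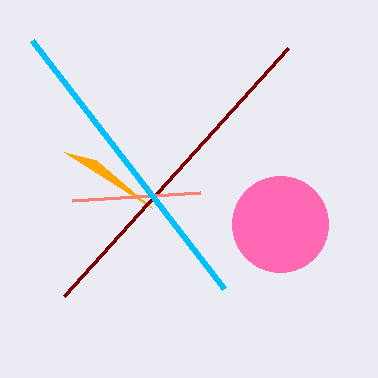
x0_1 = 96; y0_1 = 160; x1_2 = 288; y1_2 = 48; x0_3 = 72; y0_3 = 200; x1_4 = 224; y1_4 = 288; cx_5 = 280; cy_5 = 224; r_5 = 48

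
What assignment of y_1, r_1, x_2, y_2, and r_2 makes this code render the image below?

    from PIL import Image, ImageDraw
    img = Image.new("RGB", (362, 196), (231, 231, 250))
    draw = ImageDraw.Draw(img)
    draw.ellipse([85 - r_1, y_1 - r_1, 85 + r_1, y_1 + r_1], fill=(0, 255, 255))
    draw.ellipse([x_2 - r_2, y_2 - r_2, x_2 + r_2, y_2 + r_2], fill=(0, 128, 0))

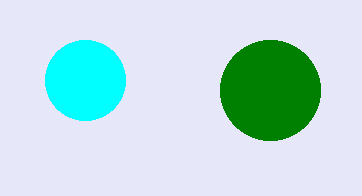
y_1 = 80, r_1 = 40, x_2 = 270, y_2 = 90, r_2 = 50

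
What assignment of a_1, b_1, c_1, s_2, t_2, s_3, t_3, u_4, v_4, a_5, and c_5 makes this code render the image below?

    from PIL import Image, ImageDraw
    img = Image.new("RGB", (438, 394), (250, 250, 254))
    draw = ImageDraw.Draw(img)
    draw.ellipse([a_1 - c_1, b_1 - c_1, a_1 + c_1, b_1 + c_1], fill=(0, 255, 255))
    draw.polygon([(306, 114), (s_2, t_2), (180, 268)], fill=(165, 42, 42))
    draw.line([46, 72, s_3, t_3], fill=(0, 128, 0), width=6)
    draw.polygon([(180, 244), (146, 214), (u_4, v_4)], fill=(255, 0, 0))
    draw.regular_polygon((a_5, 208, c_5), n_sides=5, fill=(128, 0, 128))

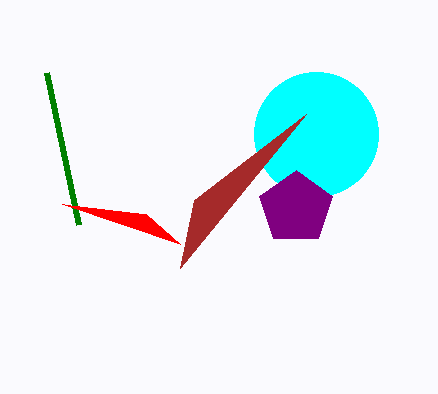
a_1 = 316, b_1 = 134, c_1 = 62, s_2 = 194, t_2 = 200, s_3 = 78, t_3 = 224, u_4 = 62, v_4 = 204, a_5 = 296, c_5 = 38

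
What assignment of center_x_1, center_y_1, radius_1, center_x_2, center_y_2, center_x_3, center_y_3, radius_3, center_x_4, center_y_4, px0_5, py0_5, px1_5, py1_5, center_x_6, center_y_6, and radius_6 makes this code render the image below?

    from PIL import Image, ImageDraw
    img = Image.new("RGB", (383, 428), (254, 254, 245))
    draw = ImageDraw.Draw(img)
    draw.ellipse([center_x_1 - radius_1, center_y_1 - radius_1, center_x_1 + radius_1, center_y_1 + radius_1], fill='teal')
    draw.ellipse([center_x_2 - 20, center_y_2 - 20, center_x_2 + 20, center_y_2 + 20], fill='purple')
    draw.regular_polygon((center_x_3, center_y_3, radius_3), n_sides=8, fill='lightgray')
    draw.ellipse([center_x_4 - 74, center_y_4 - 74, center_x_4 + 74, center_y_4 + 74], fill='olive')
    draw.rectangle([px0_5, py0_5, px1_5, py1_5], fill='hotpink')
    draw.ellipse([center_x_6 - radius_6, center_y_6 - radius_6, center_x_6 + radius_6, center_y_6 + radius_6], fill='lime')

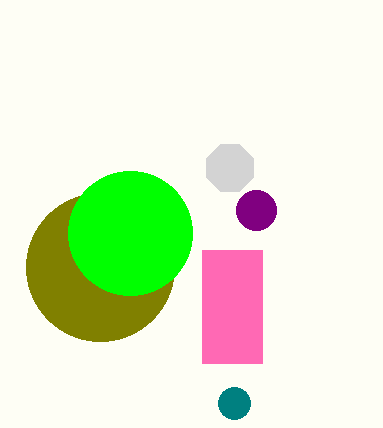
center_x_1 = 234, center_y_1 = 403, radius_1 = 16, center_x_2 = 256, center_y_2 = 210, center_x_3 = 230, center_y_3 = 168, radius_3 = 25, center_x_4 = 100, center_y_4 = 267, px0_5 = 202, py0_5 = 250, px1_5 = 262, py1_5 = 363, center_x_6 = 130, center_y_6 = 233, radius_6 = 62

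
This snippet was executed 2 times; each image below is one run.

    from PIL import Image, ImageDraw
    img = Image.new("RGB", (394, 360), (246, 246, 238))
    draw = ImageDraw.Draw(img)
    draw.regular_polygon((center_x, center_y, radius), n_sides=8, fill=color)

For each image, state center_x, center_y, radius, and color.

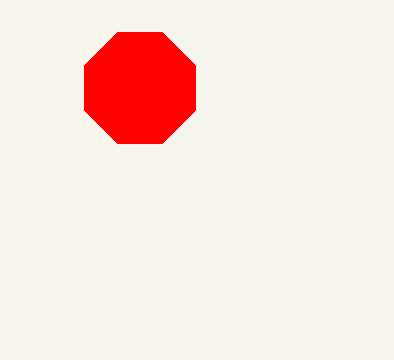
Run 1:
center_x = 140; center_y = 88; radius = 60; color = 'red'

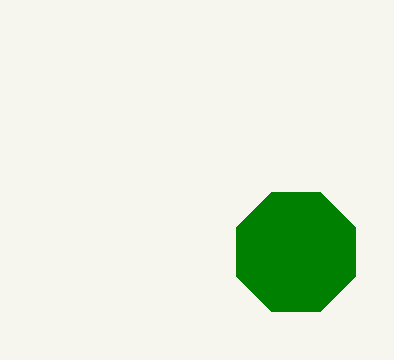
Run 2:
center_x = 296; center_y = 252; radius = 64; color = 'green'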